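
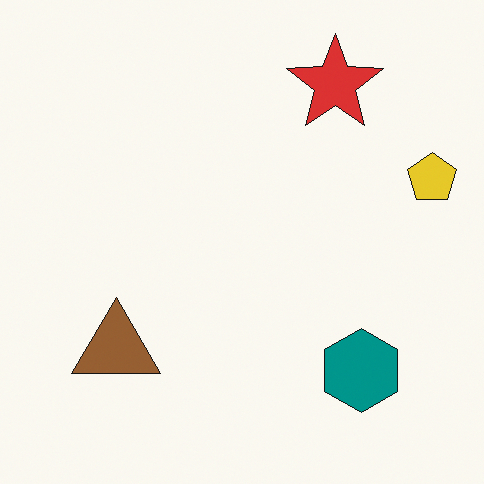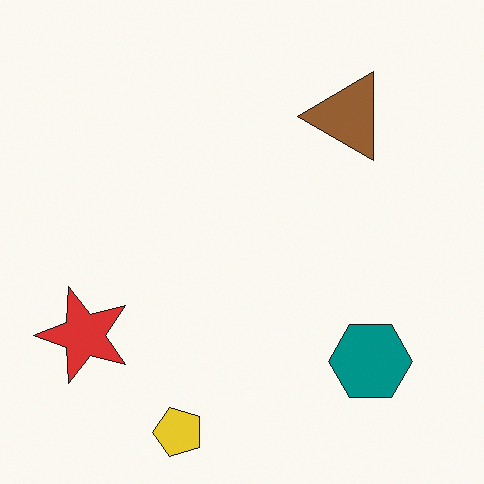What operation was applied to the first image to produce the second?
Transposed (reflected across the top-left ↔ bottom-right diagonal).

Shapes have swapped their row and column positions — what was in the top-right is now in the bottom-left — a diagonal reflection.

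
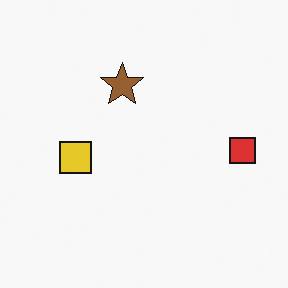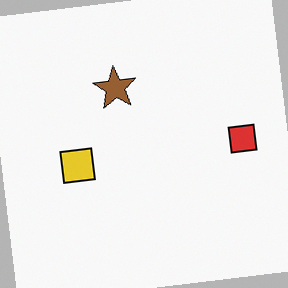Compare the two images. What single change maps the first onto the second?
The second image is the first rotated counter-clockwise by a slight angle.

Every shape is tilted by the same angle and the image corners show triangular fill wedges — a whole-image rotation by a non-right angle.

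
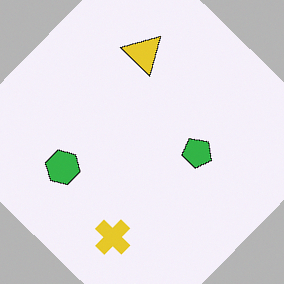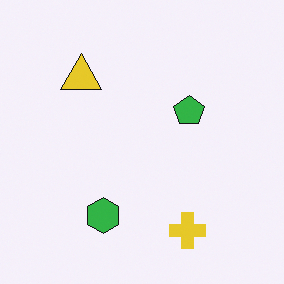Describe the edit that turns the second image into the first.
The image was rotated clockwise by a large amount — several tens of degrees.

Every shape is tilted by the same angle and the image corners show triangular fill wedges — a whole-image rotation by a non-right angle.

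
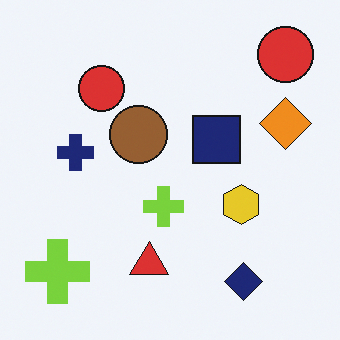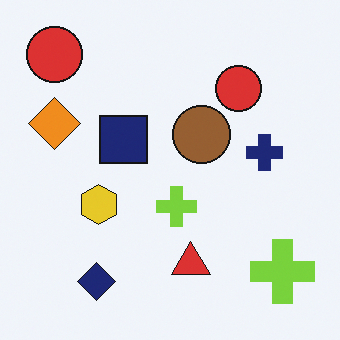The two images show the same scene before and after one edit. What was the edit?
The second image is the first flipped horizontally (left ↔ right).

The orange diamond is in the right of the first image and the left of the second — shapes on opposite sides of the vertical midline have swapped in a mirror flip.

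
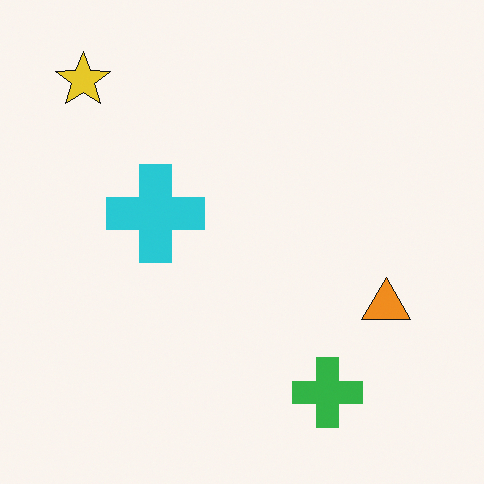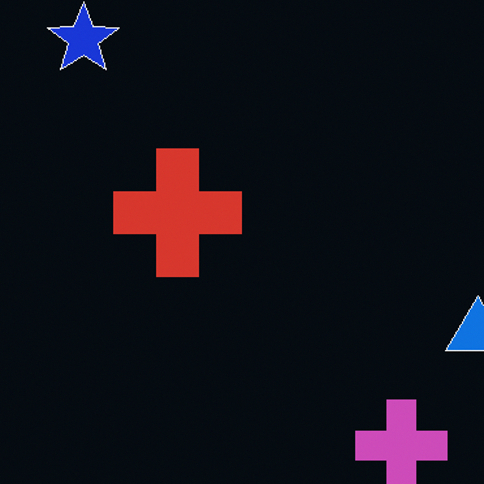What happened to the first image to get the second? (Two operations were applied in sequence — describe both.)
The second image is the first cropped slightly and scaled back up, then color-inverted (negative).

The visible shapes are larger and the field of view is narrower; shapes near the original edges may be partly or wholly outside the frame — a crop-and-rescale. The light background has become dark and every shape's color is its complement — a photographic negative.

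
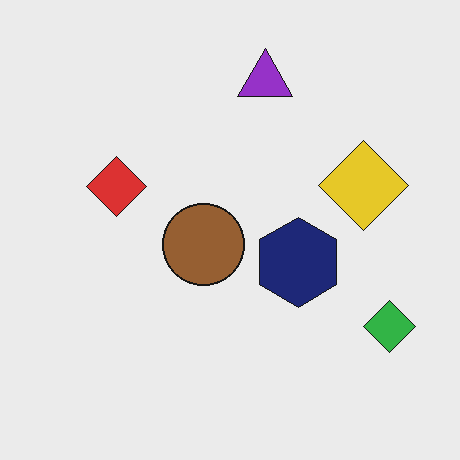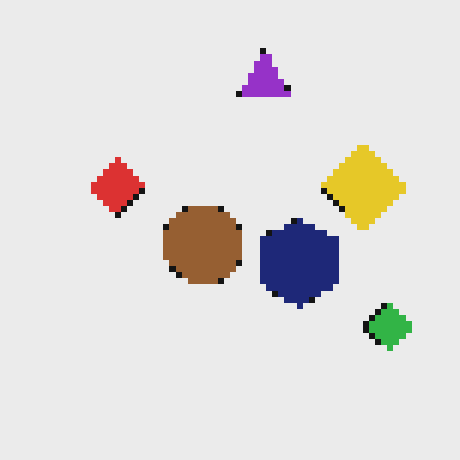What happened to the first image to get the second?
Moderately pixelated.

Shapes are reduced to large square blocks; fine edges and outlines are lost — a downscale-then-upscale (mosaic) effect.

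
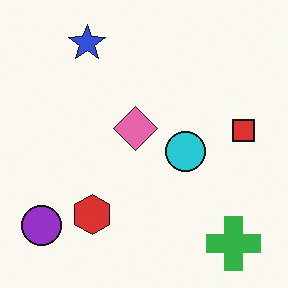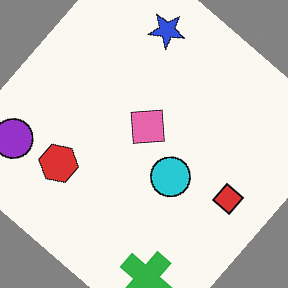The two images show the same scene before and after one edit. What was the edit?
The transformation is: rotated clockwise by a large amount — several tens of degrees.

Every shape is tilted by the same angle and the image corners show triangular fill wedges — a whole-image rotation by a non-right angle.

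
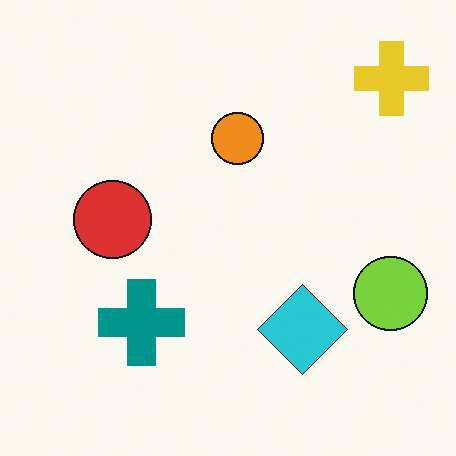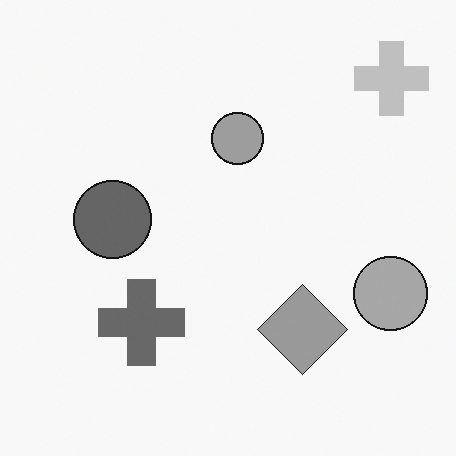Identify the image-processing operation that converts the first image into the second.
It was converted to grayscale.

All color is removed — every shape is now a shade of grey.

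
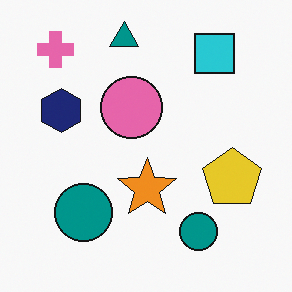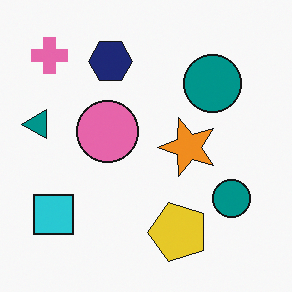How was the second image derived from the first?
This is the original image transposed (reflected across the top-left ↔ bottom-right diagonal).

Shapes have swapped their row and column positions — what was in the top-right is now in the bottom-left — a diagonal reflection.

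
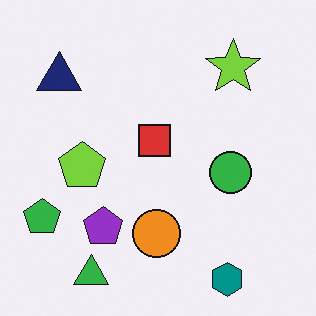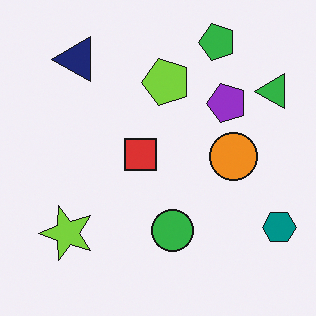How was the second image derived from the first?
This is the original image transposed (reflected across the top-left ↔ bottom-right diagonal).

Shapes have swapped their row and column positions — what was in the top-right is now in the bottom-left — a diagonal reflection.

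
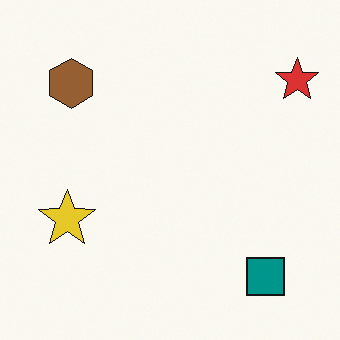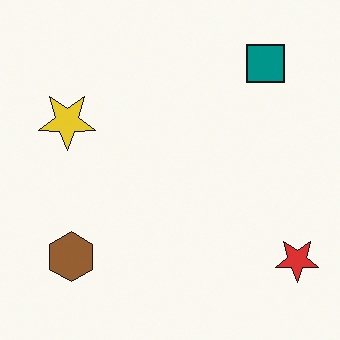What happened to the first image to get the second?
The image was flipped vertically (top ↔ bottom).

The teal square is in the bottom-right of the first image and the top-right of the second — shapes on opposite sides of the horizontal midline have swapped in a mirror flip.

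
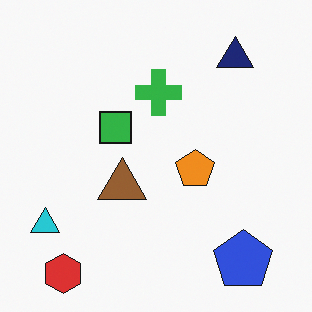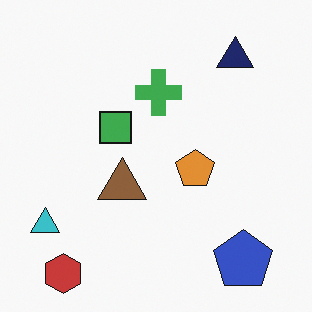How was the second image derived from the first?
This is the original image slightly desaturated.

All colors are more muted and greyish — a global saturation change.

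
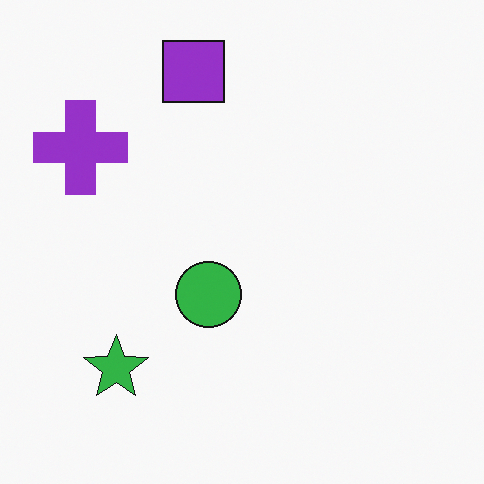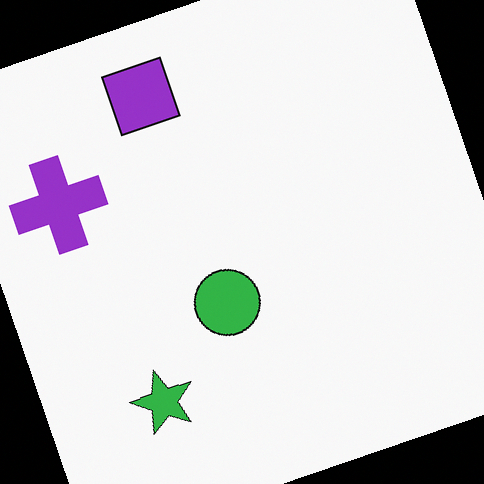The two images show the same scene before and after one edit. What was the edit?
Rotated counter-clockwise by a clearly visible amount.

Every shape is tilted by the same angle and the image corners show triangular fill wedges — a whole-image rotation by a non-right angle.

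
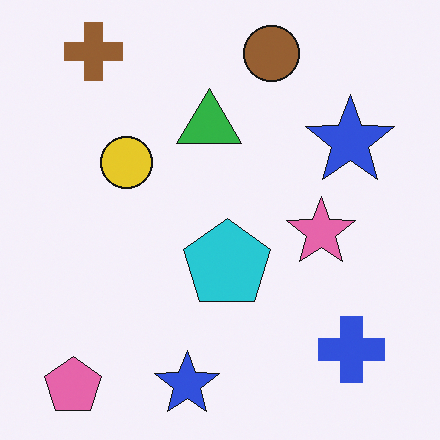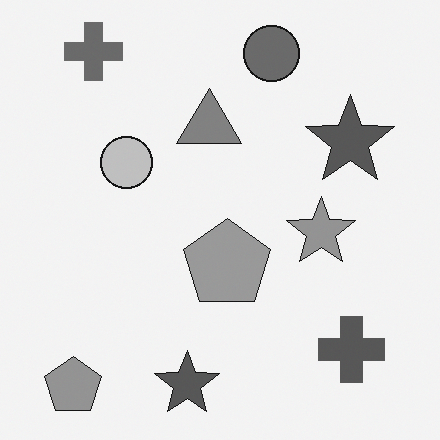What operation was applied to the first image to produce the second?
The transformation is: converted to grayscale.

All color is removed — every shape is now a shade of grey.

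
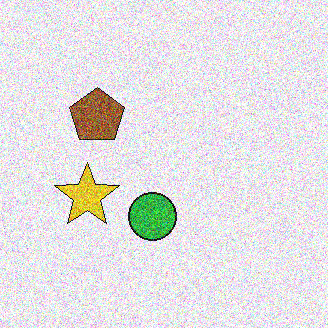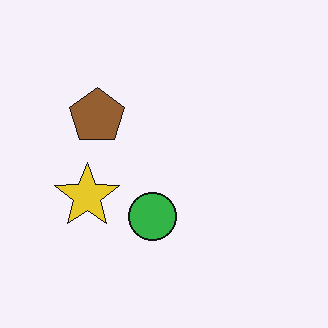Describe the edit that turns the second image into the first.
It was degraded with a thick layer of grain.

Random speckle covers the whole image, including the flat background.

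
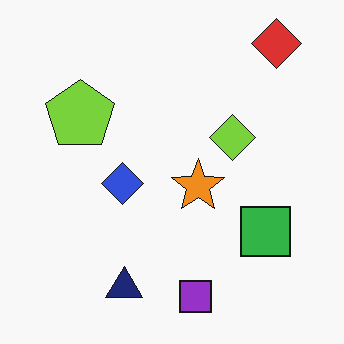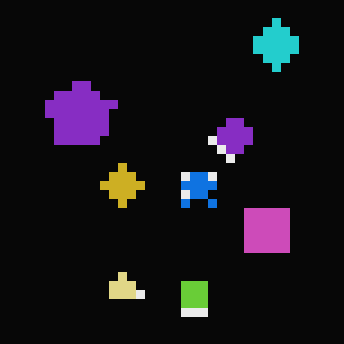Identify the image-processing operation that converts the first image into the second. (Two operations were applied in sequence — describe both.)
It was color-inverted (negative), then coarsely pixelated.

The light background has become dark and every shape's color is its complement — a photographic negative. Shapes are reduced to large square blocks; fine edges and outlines are lost — a downscale-then-upscale (mosaic) effect.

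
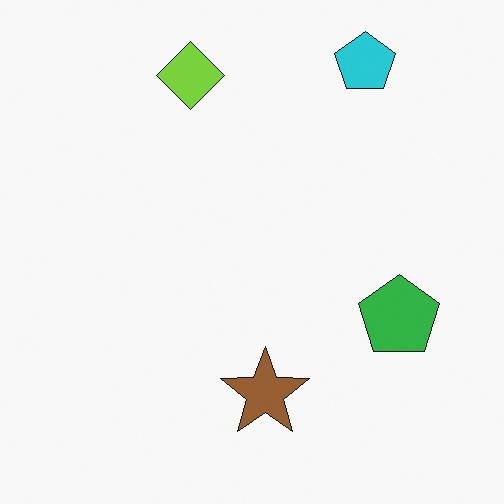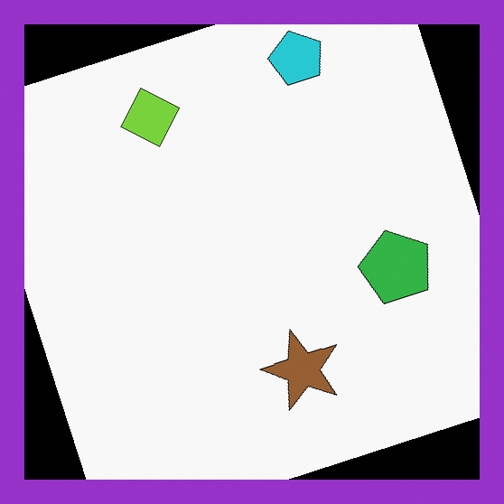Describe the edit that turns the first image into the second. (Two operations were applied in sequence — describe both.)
Rotated counter-clockwise by a clearly visible amount, then framed with a purple border.

Every shape is tilted by the same angle and the image corners show triangular fill wedges — a whole-image rotation by a non-right angle. A solid purple frame runs around the edge of the second image, with the content slightly shrunk inside it.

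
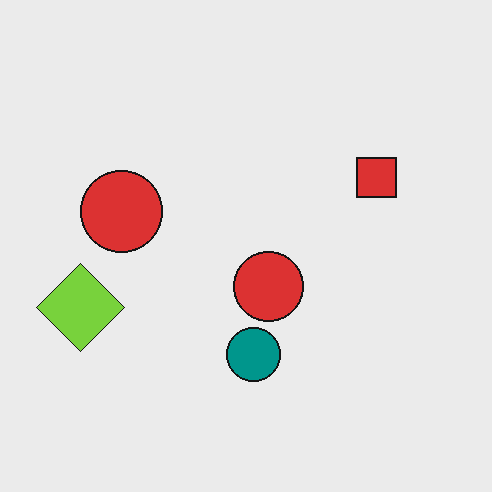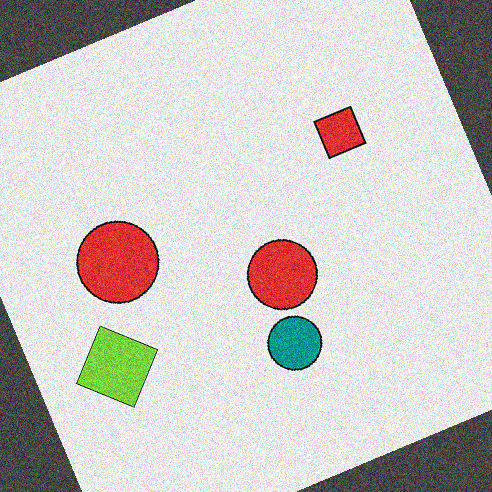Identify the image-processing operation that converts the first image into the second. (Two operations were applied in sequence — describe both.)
It was rotated counter-clockwise by a moderate amount, then degraded with moderate additive noise.

Every shape is tilted by the same angle and the image corners show triangular fill wedges — a whole-image rotation by a non-right angle. Random speckle covers the whole image, including the flat background.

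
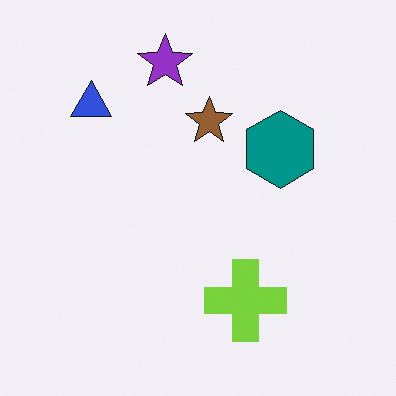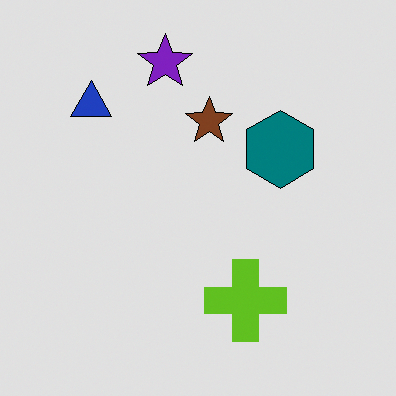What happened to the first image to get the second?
The second image is the first posterized to a reduced palette.

Each flat color has snapped to a coarser quantized level — most visibly, the near-white background has dropped to a flat grey.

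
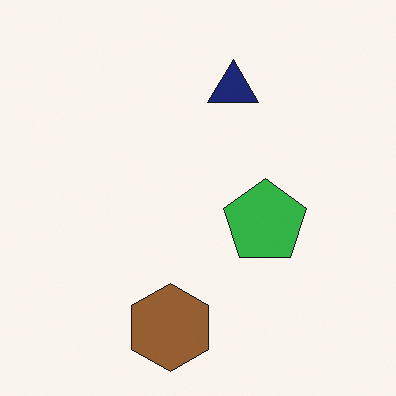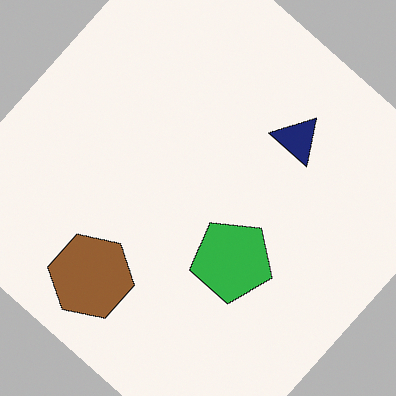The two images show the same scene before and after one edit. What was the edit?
Rotated clockwise by a large amount — several tens of degrees.

Every shape is tilted by the same angle and the image corners show triangular fill wedges — a whole-image rotation by a non-right angle.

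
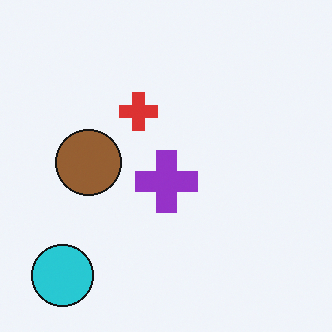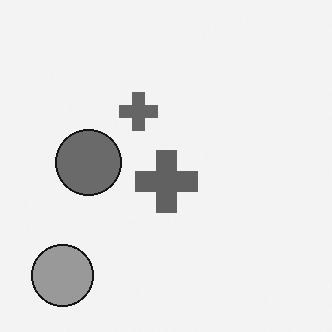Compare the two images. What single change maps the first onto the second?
The transformation is: converted to grayscale.

All color is removed — every shape is now a shade of grey.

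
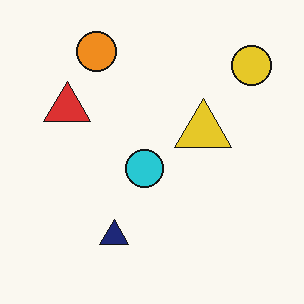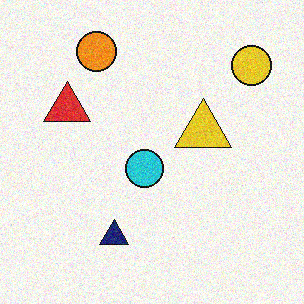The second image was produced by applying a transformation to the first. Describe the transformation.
The image was degraded with moderate additive noise.

Random speckle covers the whole image, including the flat background.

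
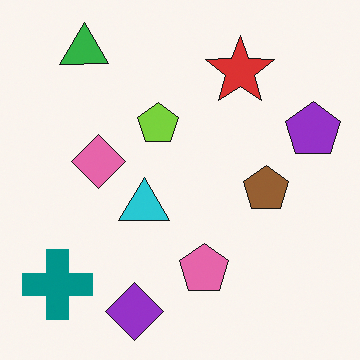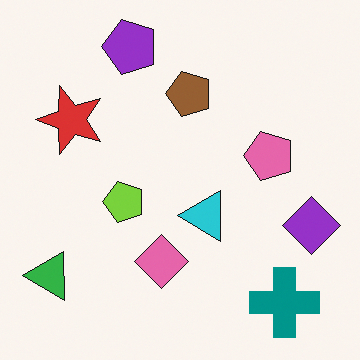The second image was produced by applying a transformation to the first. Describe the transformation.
The transformation is: rotated 90° counter-clockwise.

The green triangle sits in the top-left of the first image and the bottom-left of the second — consistent with a whole-image 90° counter-clockwise rotation.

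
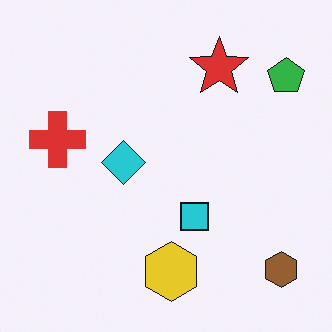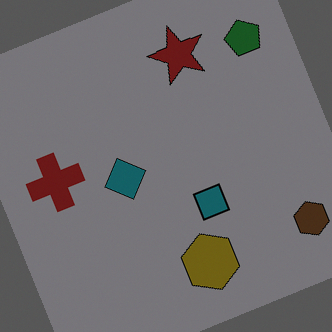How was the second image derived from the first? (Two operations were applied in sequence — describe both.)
The image was rotated counter-clockwise by a moderate amount, then darkened a lot.

Every shape is tilted by the same angle and the image corners show triangular fill wedges — a whole-image rotation by a non-right angle. Every pixel — background and shapes alike — is uniformly darkened.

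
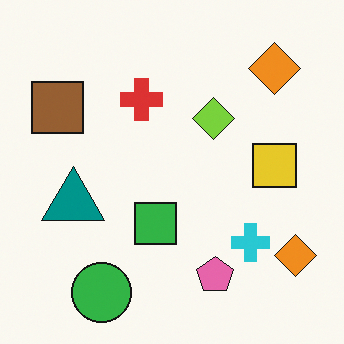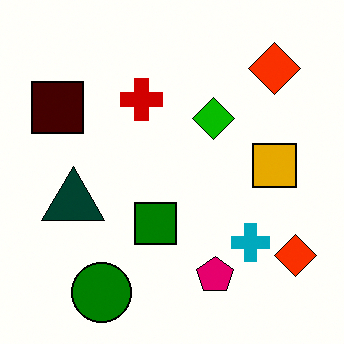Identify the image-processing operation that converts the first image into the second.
The image was boosted in contrast.

Tones are pushed away from mid-grey across the whole image — a global contrast change.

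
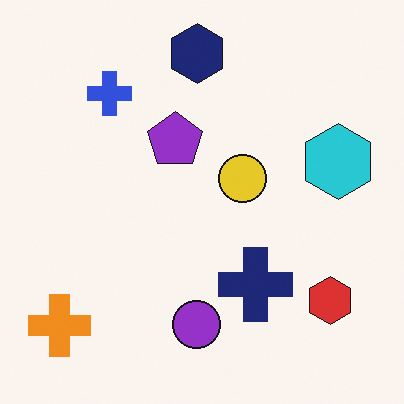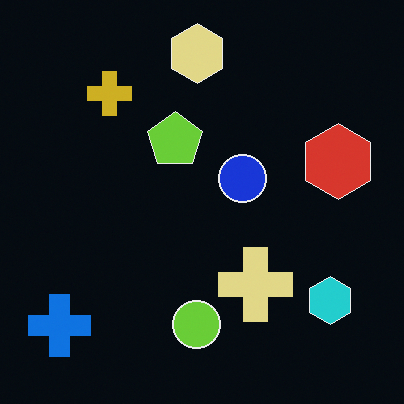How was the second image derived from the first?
The image was color-inverted (negative).

The light background has become dark and every shape's color is its complement — a photographic negative.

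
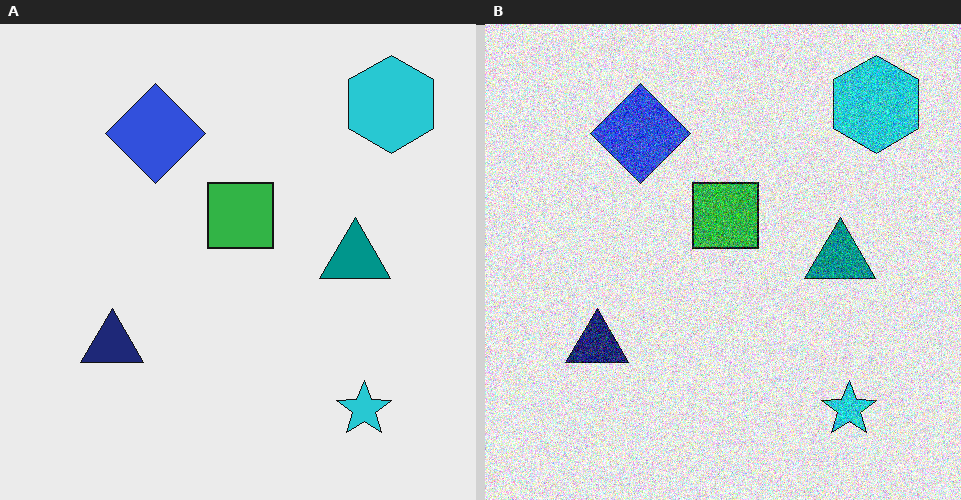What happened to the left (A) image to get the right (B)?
Degraded with heavy additive noise.

Random speckle covers the whole image, including the flat background.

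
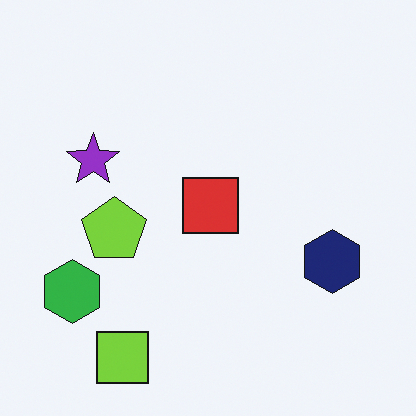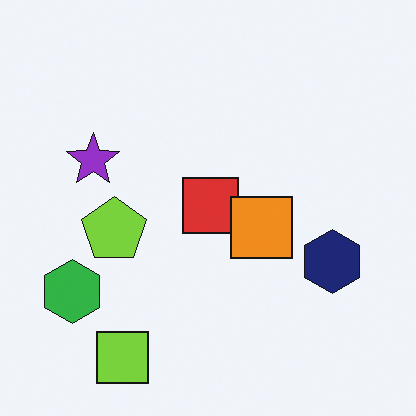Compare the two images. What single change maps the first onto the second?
It was overlaid with an additional orange square.

An orange square appears in the second image that is absent from the first.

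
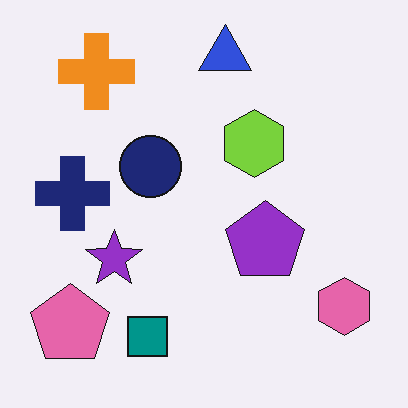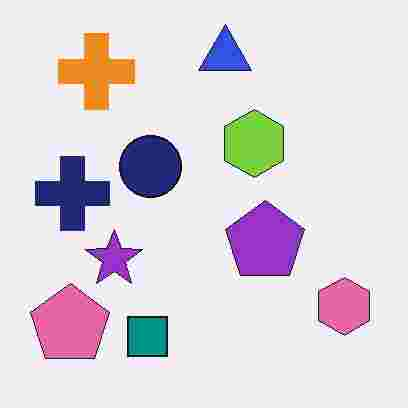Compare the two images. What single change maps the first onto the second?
The transformation is: degraded with heavy JPEG compression.

Blocky 8×8 compression artifacts appear around shape edges and the flat background shows ringing — characteristic JPEG degradation.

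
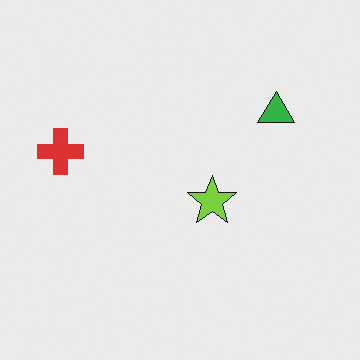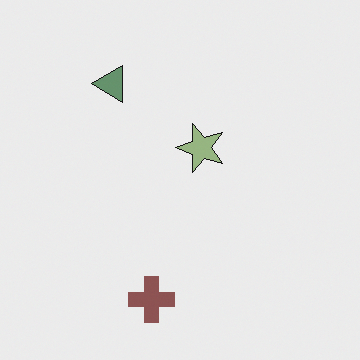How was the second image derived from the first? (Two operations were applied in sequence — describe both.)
This is the original image rotated 90° counter-clockwise, then heavily desaturated.

The red cross sits in the left of the first image and the bottom of the second — consistent with a whole-image 90° counter-clockwise rotation. All colors are more muted and greyish — a global saturation change.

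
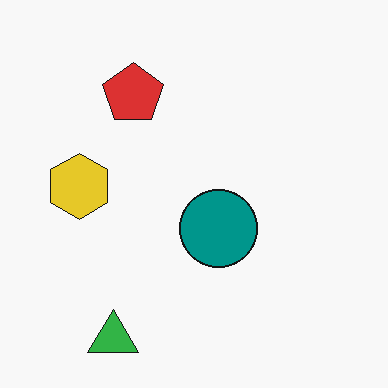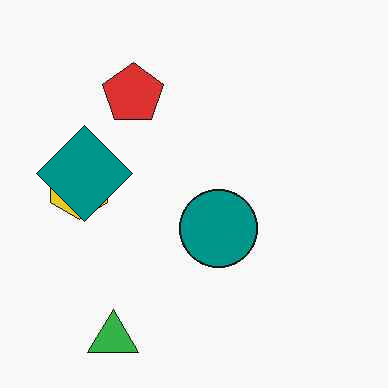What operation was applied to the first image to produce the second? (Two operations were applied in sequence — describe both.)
The second image is the first JPEG-compressed with visible artifacts, then overlaid with an additional teal diamond.

Blocky 8×8 compression artifacts appear around shape edges and the flat background shows ringing — characteristic JPEG degradation. A teal diamond appears in the second image that is absent from the first.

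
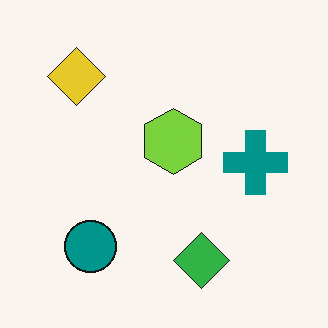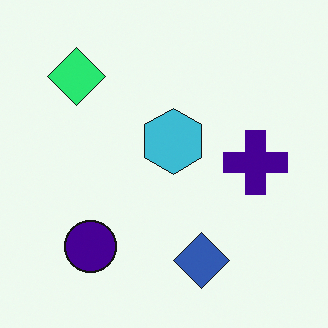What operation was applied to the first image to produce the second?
The transformation is: hue-shifted by a moderate amount.

Every shape's color has rotated by the same amount around the hue wheel — a uniform hue shift.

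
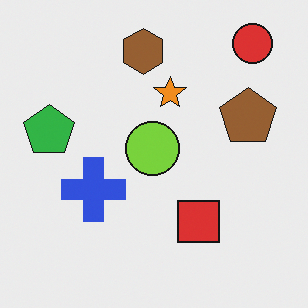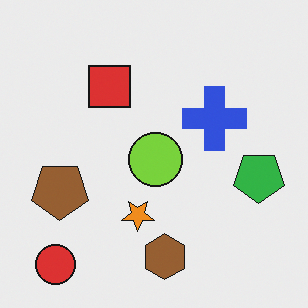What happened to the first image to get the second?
The image was rotated 180°.

The red circle sits in the top-right of the first image and the bottom-left of the second — consistent with a whole-image 180° rotation.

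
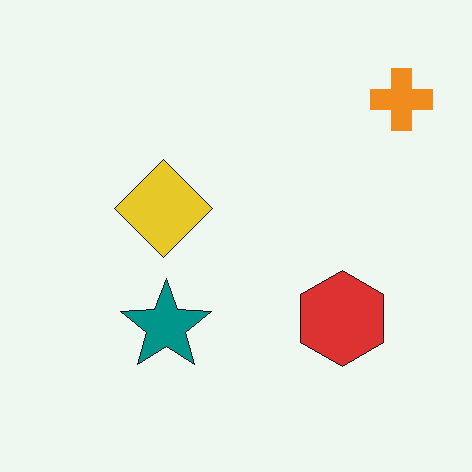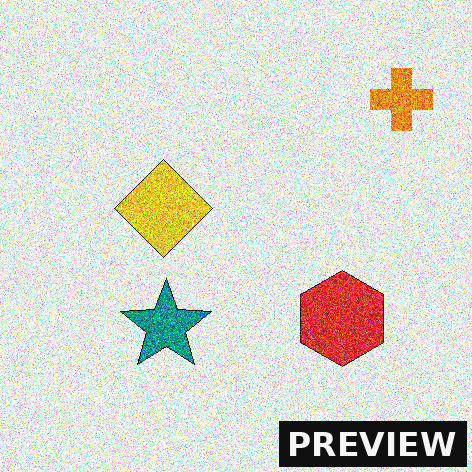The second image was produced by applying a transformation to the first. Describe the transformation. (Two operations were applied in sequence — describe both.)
The transformation is: degraded with strong gaussian noise, then watermarked with the text "PREVIEW" in the lower-right corner.

Random speckle covers the whole image, including the flat background. A dark label reading "PREVIEW" appears in the lower-right corner.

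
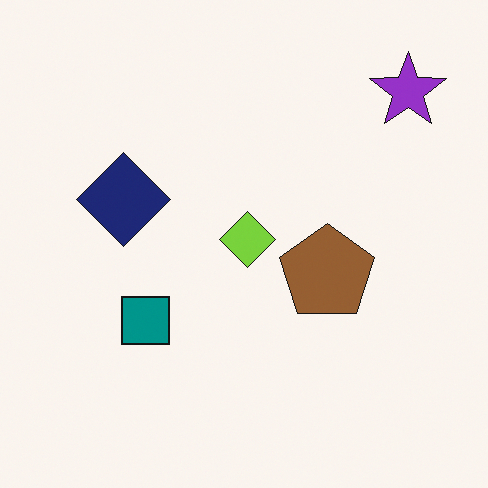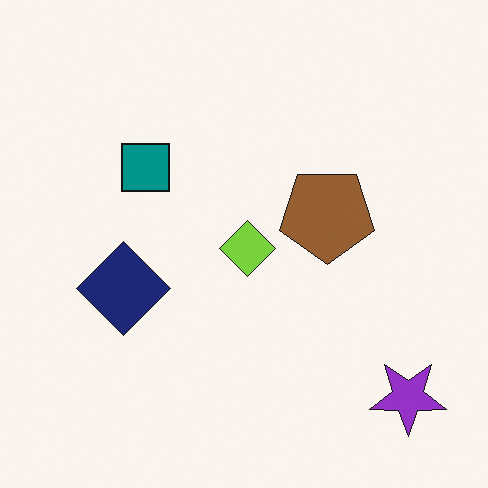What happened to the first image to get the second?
Flipped vertically (top ↔ bottom).

The purple star is in the top-right of the first image and the bottom-right of the second — shapes on opposite sides of the horizontal midline have swapped in a mirror flip.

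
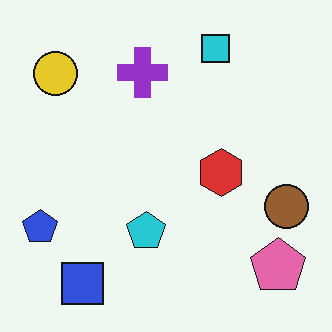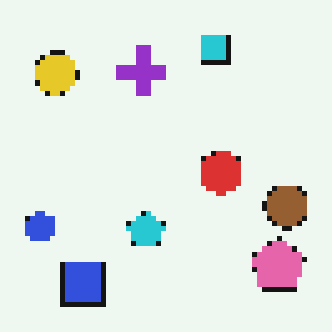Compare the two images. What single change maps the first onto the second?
This is the original image lightly pixelated (a mild mosaic effect).

Shapes are reduced to large square blocks; fine edges and outlines are lost — a downscale-then-upscale (mosaic) effect.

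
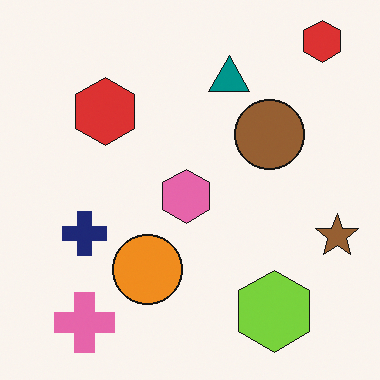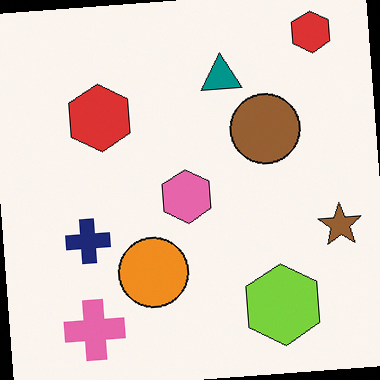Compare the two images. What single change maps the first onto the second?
It was rotated counter-clockwise by a slight angle.

Every shape is tilted by the same angle and the image corners show triangular fill wedges — a whole-image rotation by a non-right angle.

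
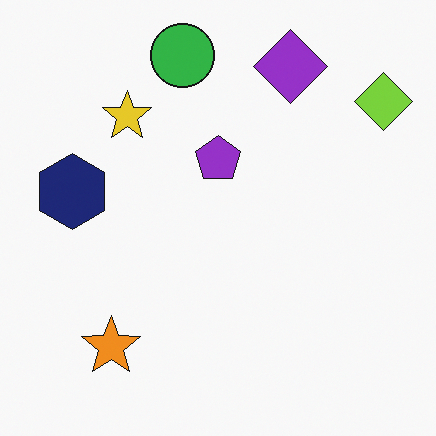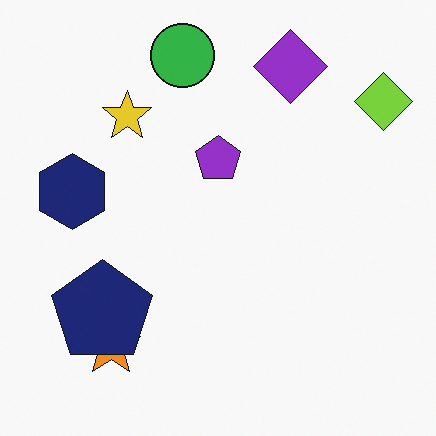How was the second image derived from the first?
The transformation is: overlaid with an additional navy pentagon.

A navy pentagon appears in the second image that is absent from the first.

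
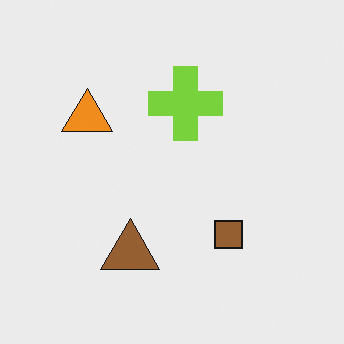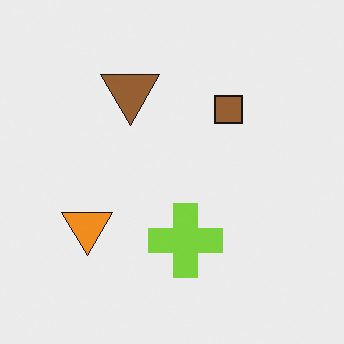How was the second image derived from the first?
Flipped vertically (top ↔ bottom).

The brown triangle is in the bottom of the first image and the top of the second — shapes on opposite sides of the horizontal midline have swapped in a mirror flip.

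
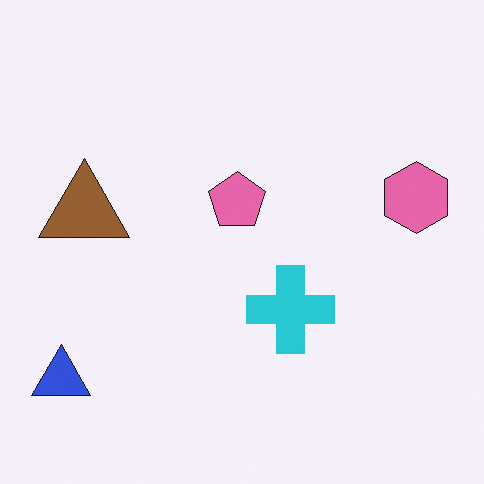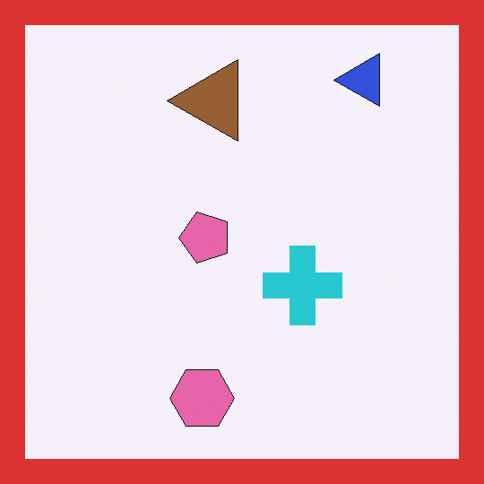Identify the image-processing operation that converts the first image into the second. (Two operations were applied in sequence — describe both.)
Transposed (reflected across the top-left ↔ bottom-right diagonal), then framed with a red border.

Shapes have swapped their row and column positions — what was in the top-right is now in the bottom-left — a diagonal reflection. A solid red frame runs around the edge of the second image, with the content slightly shrunk inside it.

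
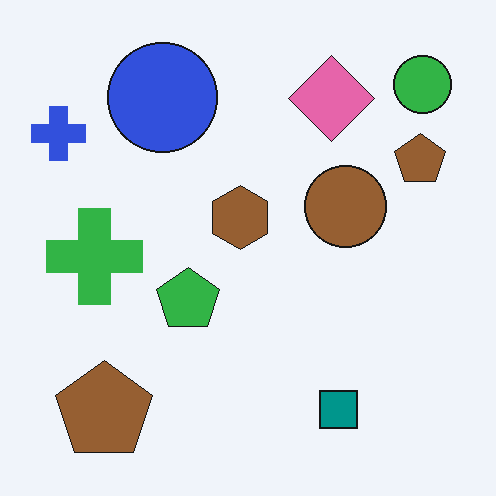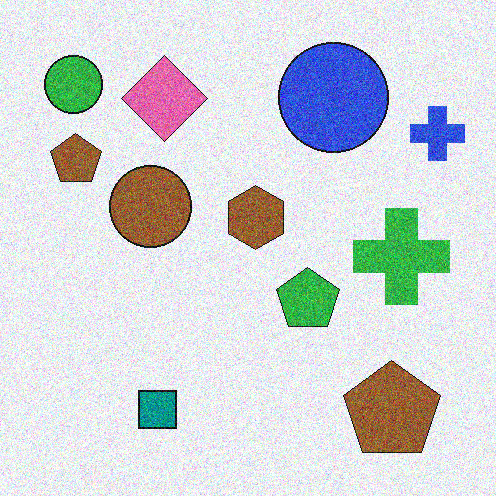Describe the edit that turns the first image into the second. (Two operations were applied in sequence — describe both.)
The image was degraded with a thick layer of grain, then flipped horizontally (left ↔ right).

Random speckle covers the whole image, including the flat background. The blue cross is in the top-left of the first image and the top-right of the second — shapes on opposite sides of the vertical midline have swapped in a mirror flip.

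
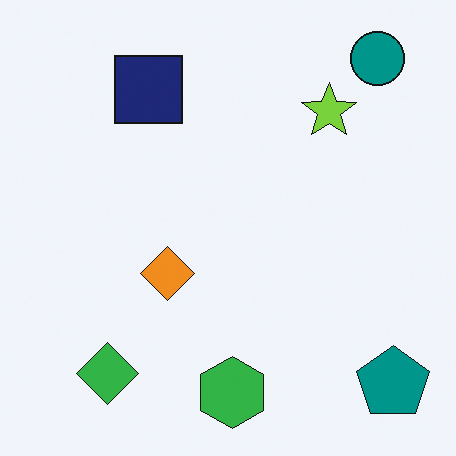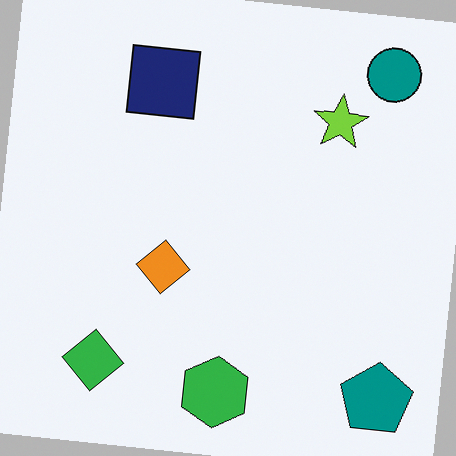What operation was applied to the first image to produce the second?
This is the original image rotated clockwise by a few degrees.

Every shape is tilted by the same angle and the image corners show triangular fill wedges — a whole-image rotation by a non-right angle.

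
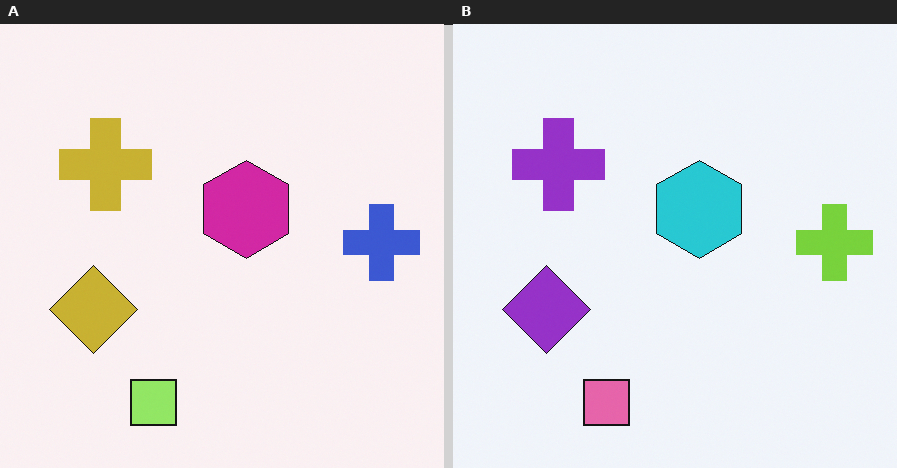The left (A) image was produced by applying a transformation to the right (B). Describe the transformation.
The left (A) image is the right (B) hue-shifted through roughly a third of the color wheel.

Every shape's color has rotated by the same amount around the hue wheel — a uniform hue shift.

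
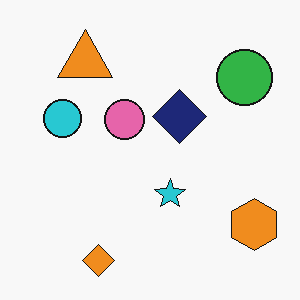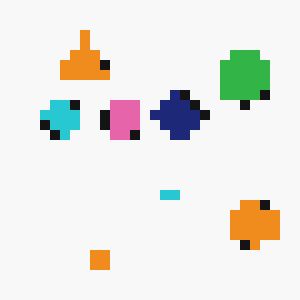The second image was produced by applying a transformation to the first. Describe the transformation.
The transformation is: heavily pixelated into large blocks.

Shapes are reduced to large square blocks; fine edges and outlines are lost — a downscale-then-upscale (mosaic) effect.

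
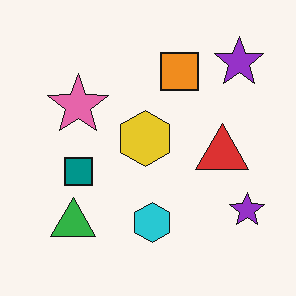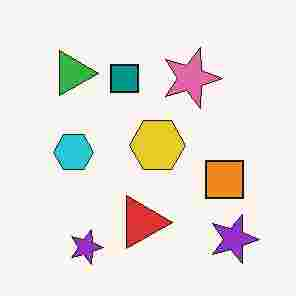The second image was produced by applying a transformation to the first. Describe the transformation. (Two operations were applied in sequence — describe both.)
The transformation is: rotated 90° clockwise, then degraded with heavy JPEG compression.

The green triangle sits in the bottom-left of the first image and the top-left of the second — consistent with a whole-image 90° clockwise rotation. Blocky 8×8 compression artifacts appear around shape edges and the flat background shows ringing — characteristic JPEG degradation.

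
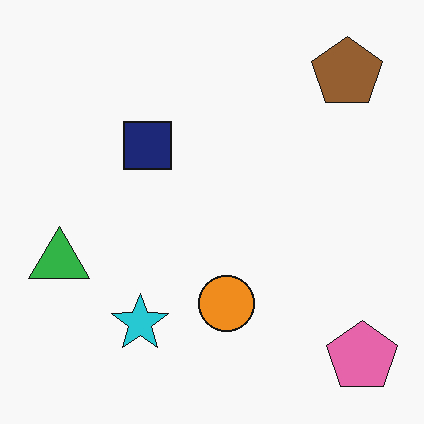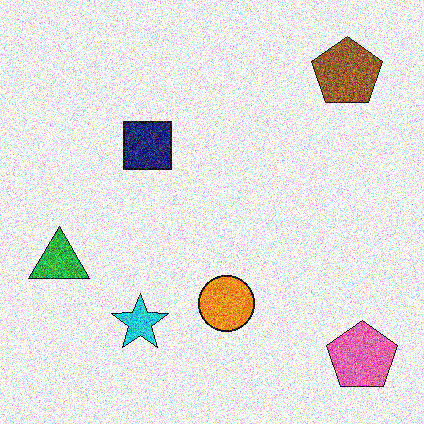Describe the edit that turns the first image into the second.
Degraded with a thick layer of grain.

Random speckle covers the whole image, including the flat background.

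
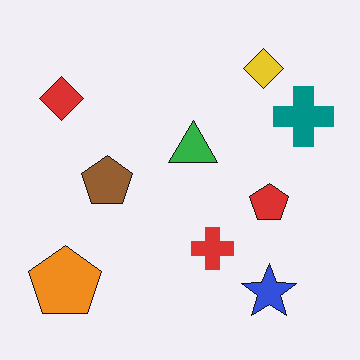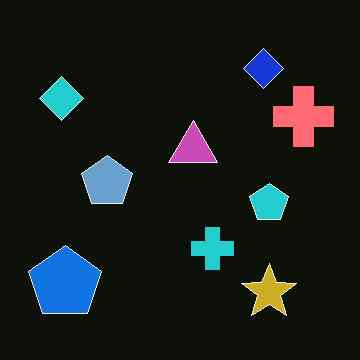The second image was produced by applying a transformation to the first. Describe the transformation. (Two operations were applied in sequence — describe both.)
It was color-inverted (negative), then JPEG-compressed with visible artifacts.

The light background has become dark and every shape's color is its complement — a photographic negative. Blocky 8×8 compression artifacts appear around shape edges and the flat background shows ringing — characteristic JPEG degradation.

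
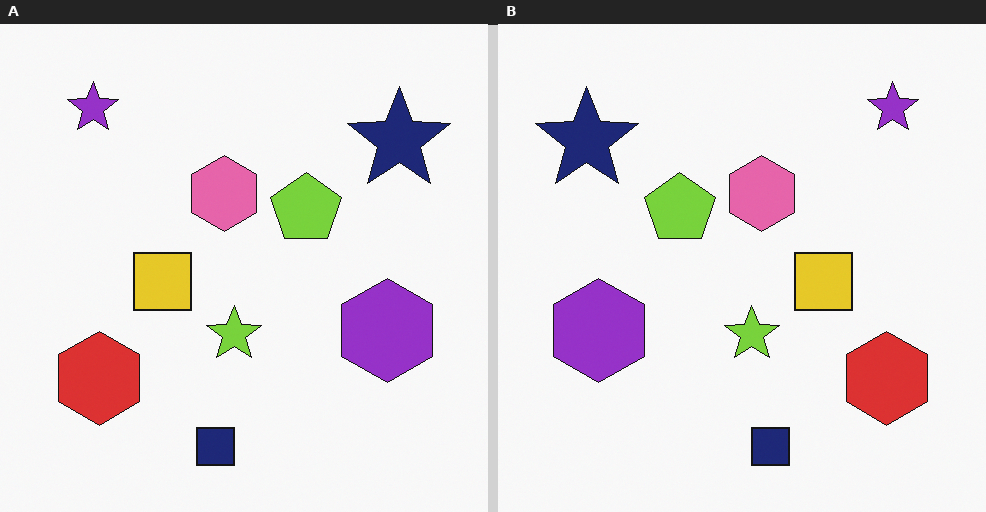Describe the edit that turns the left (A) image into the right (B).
It was flipped horizontally (left ↔ right).

The navy star is in the top-right of the left (A) image and the top-left of the right (B) — shapes on opposite sides of the vertical midline have swapped in a mirror flip.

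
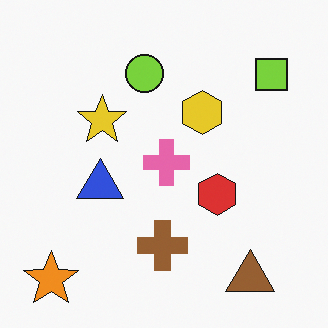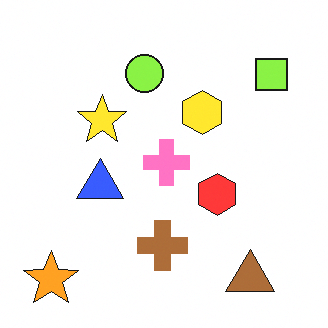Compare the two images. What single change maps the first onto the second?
This is the original image brightened a little.

Every pixel — background and shapes alike — is uniformly brightened.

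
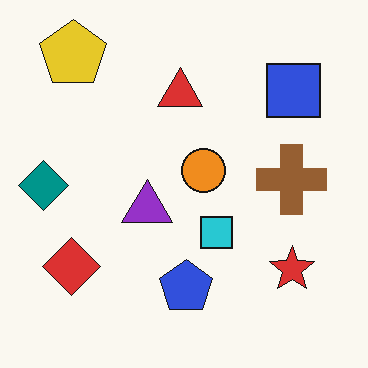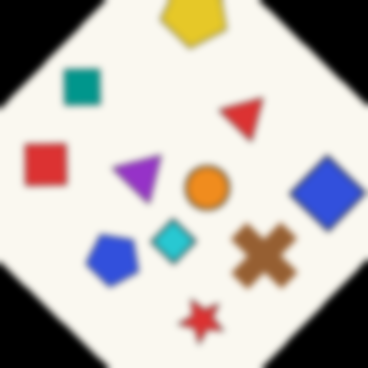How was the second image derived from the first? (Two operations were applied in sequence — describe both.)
It was rotated clockwise by a large amount — several tens of degrees, then moderately blurred.

Every shape is tilted by the same angle and the image corners show triangular fill wedges — a whole-image rotation by a non-right angle. Shape edges and outlines are uniformly softened across the whole image.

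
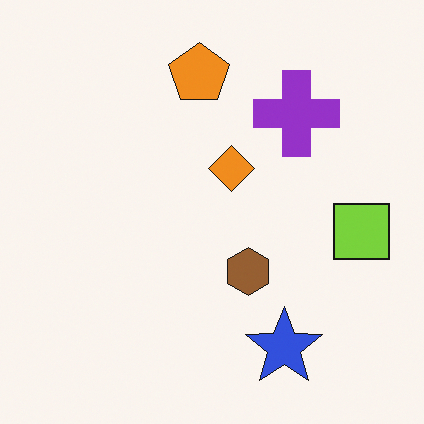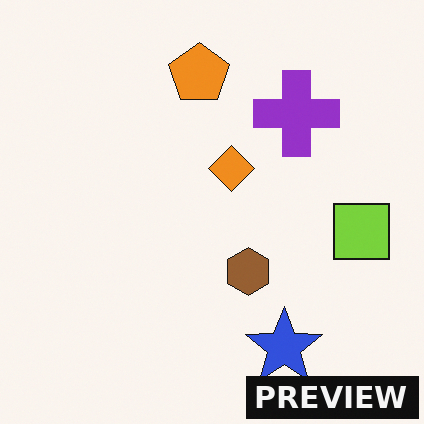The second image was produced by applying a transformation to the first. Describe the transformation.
It was watermarked with the text "PREVIEW" in the lower-right corner.

A dark label reading "PREVIEW" appears in the lower-right corner.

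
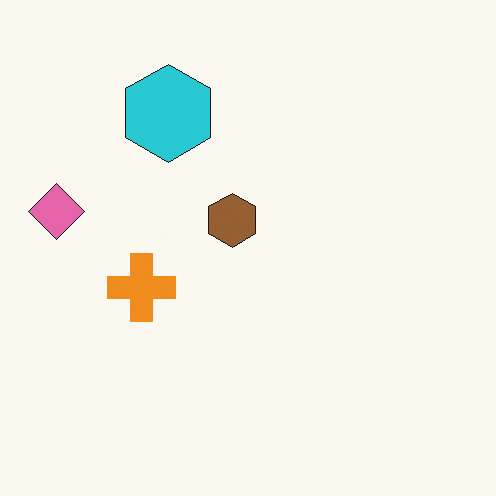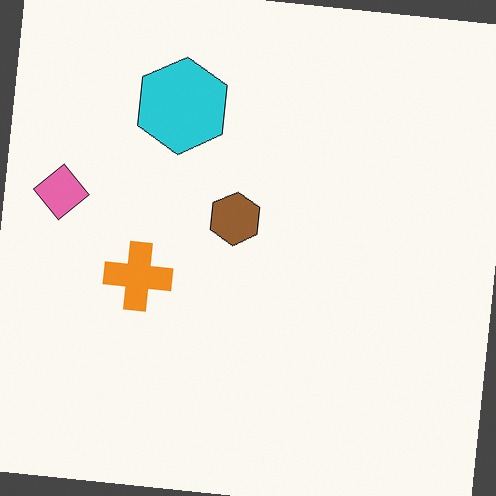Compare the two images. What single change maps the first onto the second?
Rotated clockwise by a slight angle.

Every shape is tilted by the same angle and the image corners show triangular fill wedges — a whole-image rotation by a non-right angle.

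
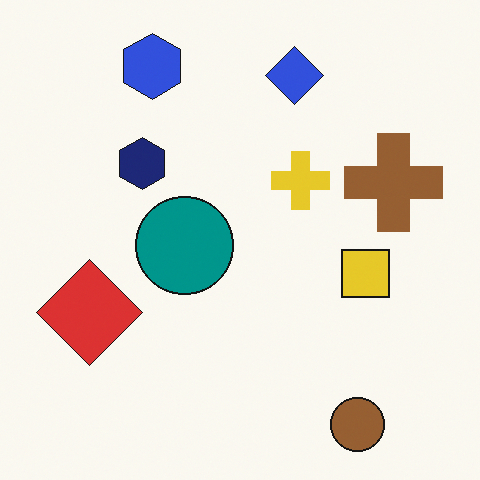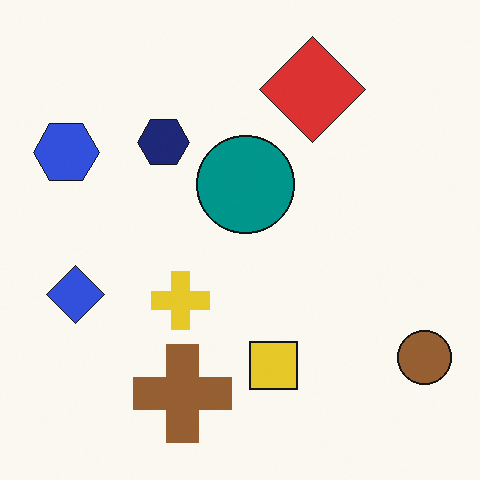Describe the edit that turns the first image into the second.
This is the original image transposed (reflected across the top-left ↔ bottom-right diagonal).

Shapes have swapped their row and column positions — what was in the top-right is now in the bottom-left — a diagonal reflection.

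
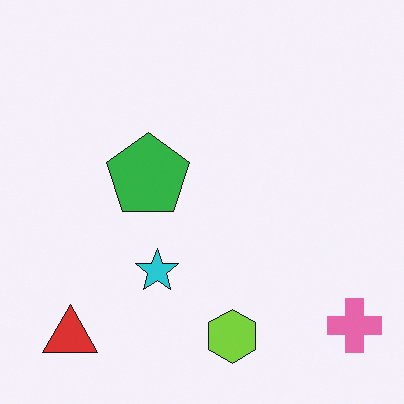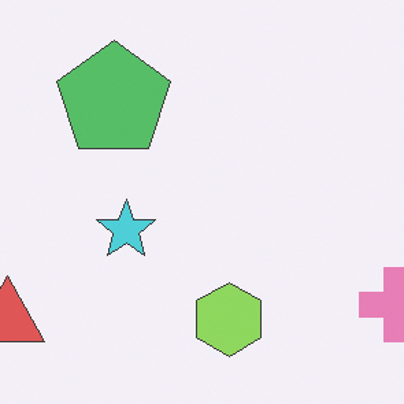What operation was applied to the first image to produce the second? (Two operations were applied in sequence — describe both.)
The second image is the first given slightly reduced contrast, then cropped to a modestly smaller region and rescaled.

Tones are pushed toward mid-grey across the whole image — a global contrast change. The visible shapes are larger and the field of view is narrower; shapes near the original edges may be partly or wholly outside the frame — a crop-and-rescale.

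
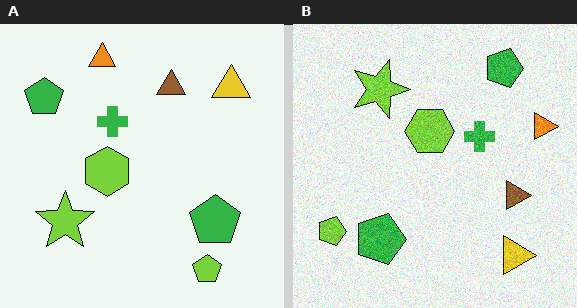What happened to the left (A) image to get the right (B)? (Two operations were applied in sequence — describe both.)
The right (B) image is the left (A) degraded with moderate additive noise, then rotated 90° clockwise.

Random speckle covers the whole image, including the flat background. The lime pentagon sits in the bottom-right of the left (A) image and the bottom-left of the right (B) — consistent with a whole-image 90° clockwise rotation.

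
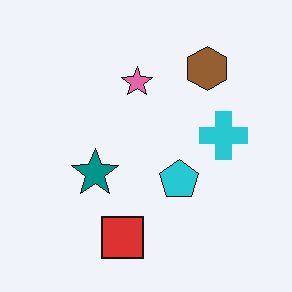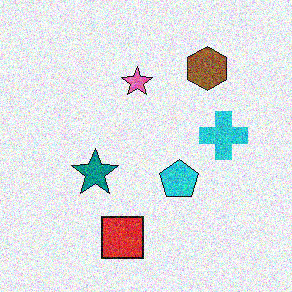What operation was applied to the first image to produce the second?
The second image is the first degraded with heavy additive noise.

Random speckle covers the whole image, including the flat background.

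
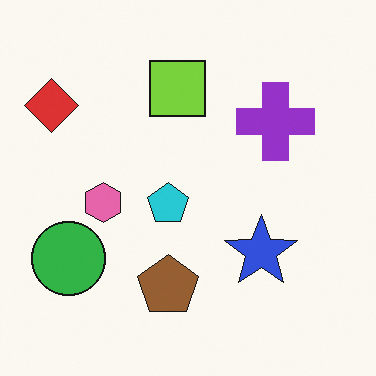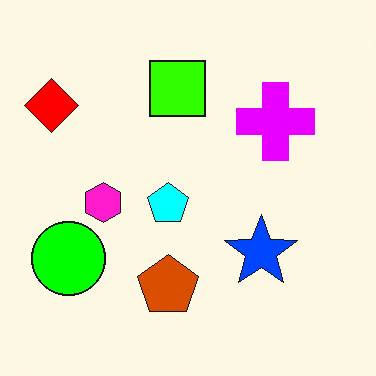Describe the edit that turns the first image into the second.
Heavily oversaturated.

All colors are more vivid — a global saturation change.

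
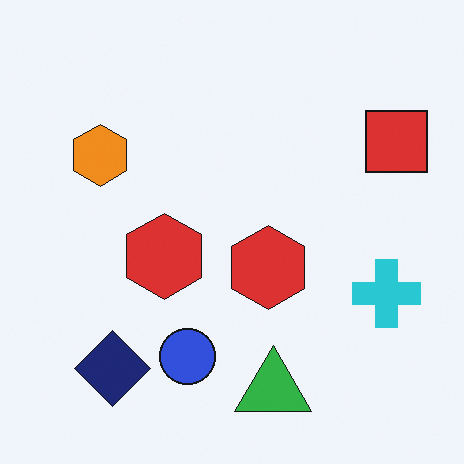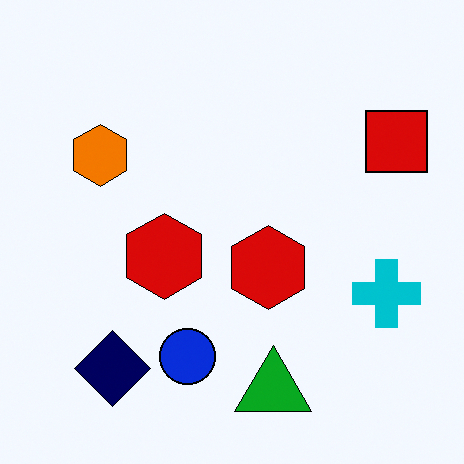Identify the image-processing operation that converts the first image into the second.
The transformation is: given slightly increased contrast.

Tones are pushed away from mid-grey across the whole image — a global contrast change.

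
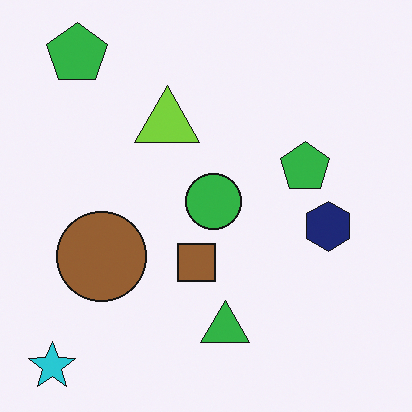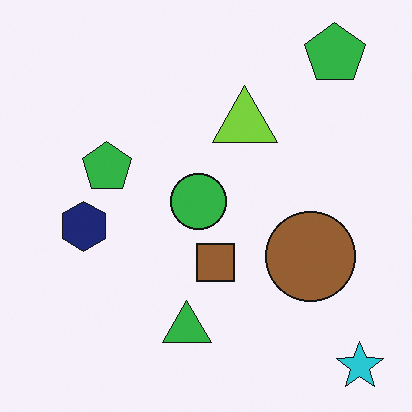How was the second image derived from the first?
This is the original image flipped horizontally (left ↔ right).

The cyan star is in the bottom-left of the first image and the bottom-right of the second — shapes on opposite sides of the vertical midline have swapped in a mirror flip.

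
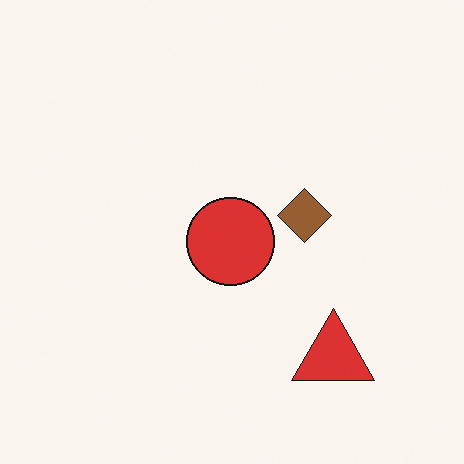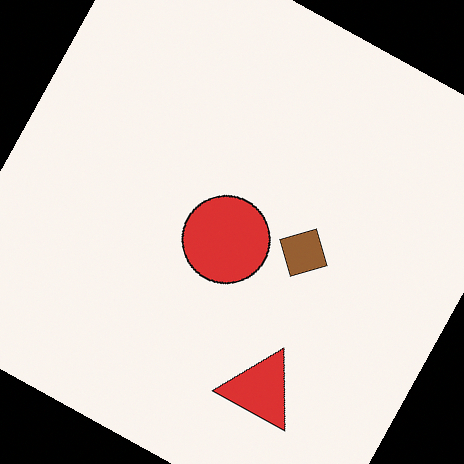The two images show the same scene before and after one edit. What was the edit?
The second image is the first rotated clockwise by a moderate amount.

Every shape is tilted by the same angle and the image corners show triangular fill wedges — a whole-image rotation by a non-right angle.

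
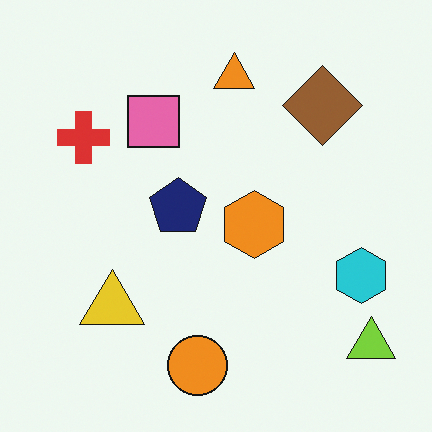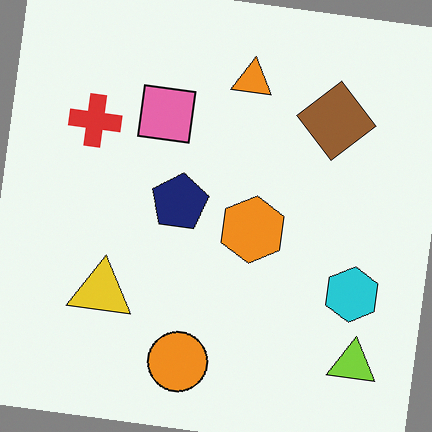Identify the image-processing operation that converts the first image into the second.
This is the original image rotated clockwise by a small amount.

Every shape is tilted by the same angle and the image corners show triangular fill wedges — a whole-image rotation by a non-right angle.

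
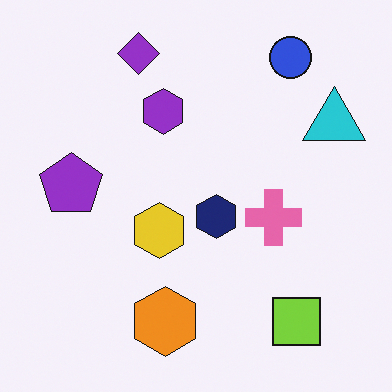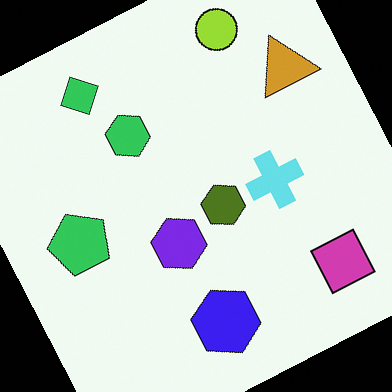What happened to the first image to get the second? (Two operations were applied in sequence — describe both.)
This is the original image hue-shifted by a large amount, then rotated counter-clockwise by a clearly visible amount.

Every shape's color has rotated by the same amount around the hue wheel — a uniform hue shift. Every shape is tilted by the same angle and the image corners show triangular fill wedges — a whole-image rotation by a non-right angle.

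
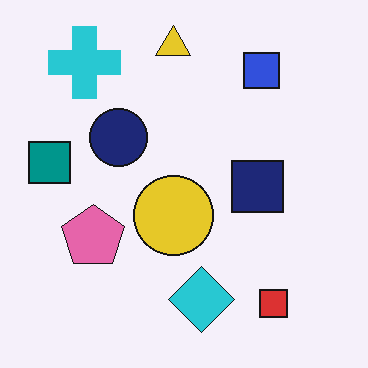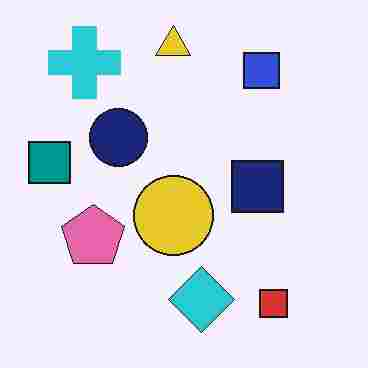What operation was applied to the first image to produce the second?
Heavily JPEG-compressed with obvious blocking artifacts.

Blocky 8×8 compression artifacts appear around shape edges and the flat background shows ringing — characteristic JPEG degradation.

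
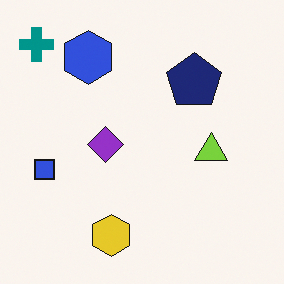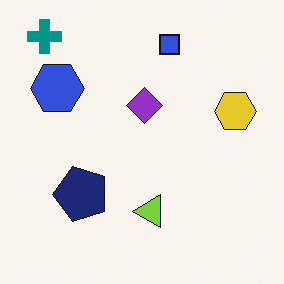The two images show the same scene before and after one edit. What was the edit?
It was transposed (reflected across the top-left ↔ bottom-right diagonal).

Shapes have swapped their row and column positions — what was in the top-right is now in the bottom-left — a diagonal reflection.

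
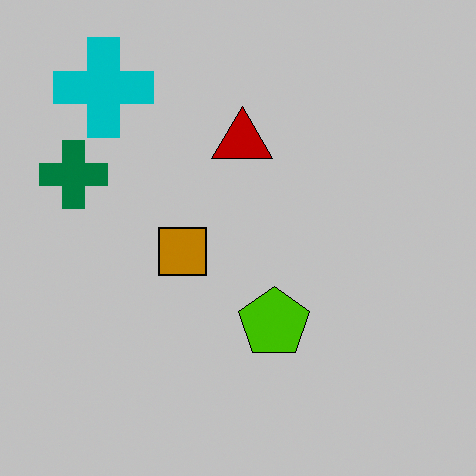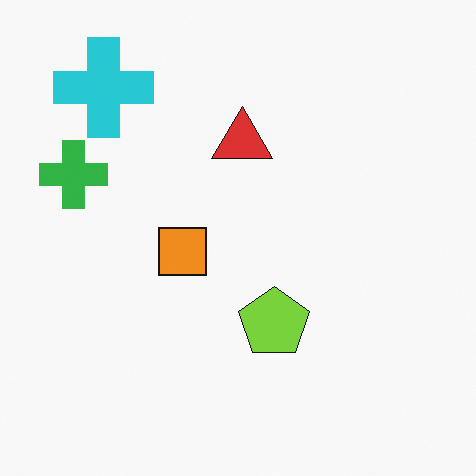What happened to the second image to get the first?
The transformation is: heavily posterized to just a handful of flat colors.

Each flat color has snapped to a coarser quantized level — most visibly, the near-white background has dropped to a flat grey.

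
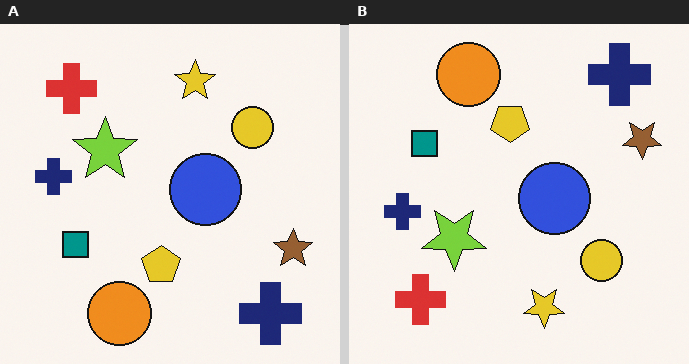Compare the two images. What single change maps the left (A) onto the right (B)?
Flipped vertically (top ↔ bottom).

The orange circle is in the bottom of the left (A) image and the top of the right (B) — shapes on opposite sides of the horizontal midline have swapped in a mirror flip.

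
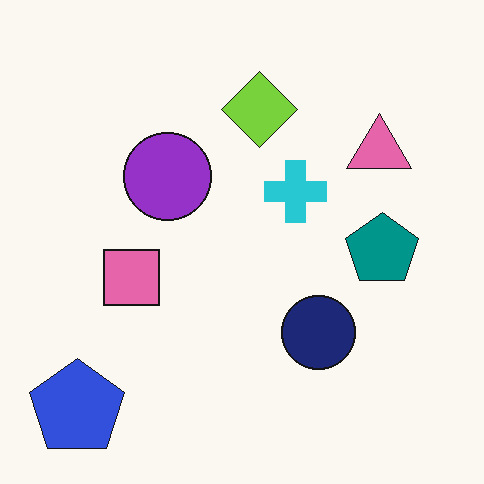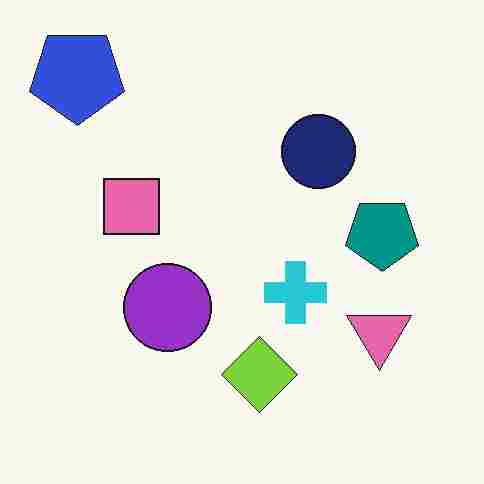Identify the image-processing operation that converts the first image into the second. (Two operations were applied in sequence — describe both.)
The second image is the first flipped vertically (top ↔ bottom), then degraded with heavy JPEG compression.

The blue pentagon is in the bottom-left of the first image and the top-left of the second — shapes on opposite sides of the horizontal midline have swapped in a mirror flip. Blocky 8×8 compression artifacts appear around shape edges and the flat background shows ringing — characteristic JPEG degradation.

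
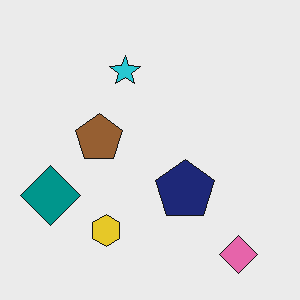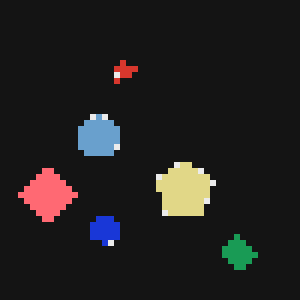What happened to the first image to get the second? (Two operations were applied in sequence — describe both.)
The second image is the first color-inverted (negative), then moderately pixelated.

The light background has become dark and every shape's color is its complement — a photographic negative. Shapes are reduced to large square blocks; fine edges and outlines are lost — a downscale-then-upscale (mosaic) effect.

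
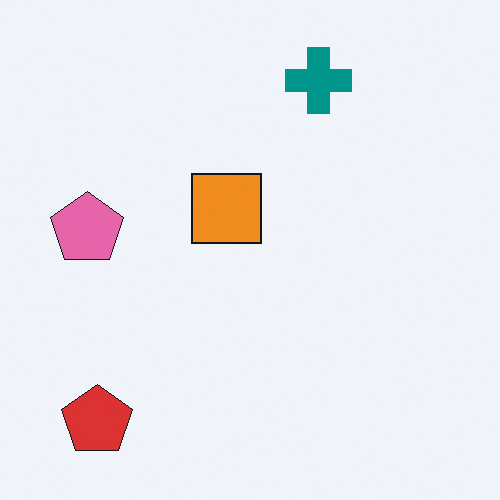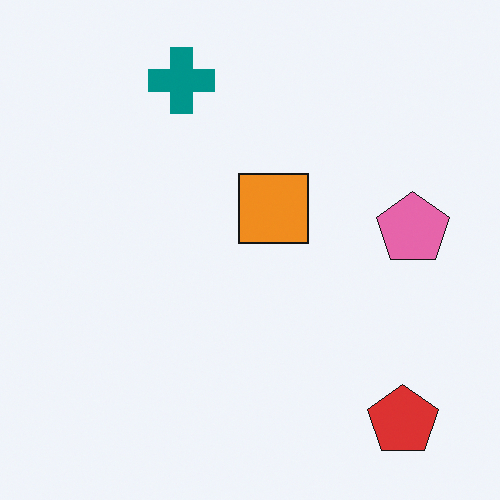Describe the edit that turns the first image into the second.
It was flipped horizontally (left ↔ right).

The pink pentagon is in the left of the first image and the right of the second — shapes on opposite sides of the vertical midline have swapped in a mirror flip.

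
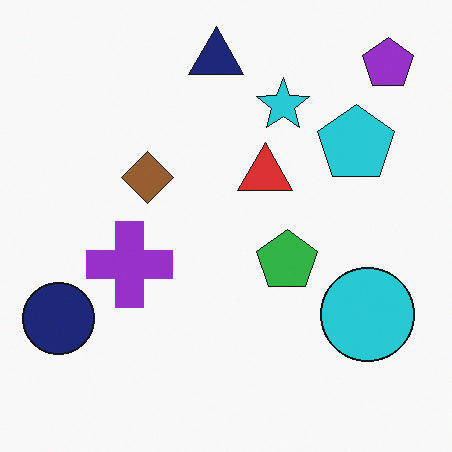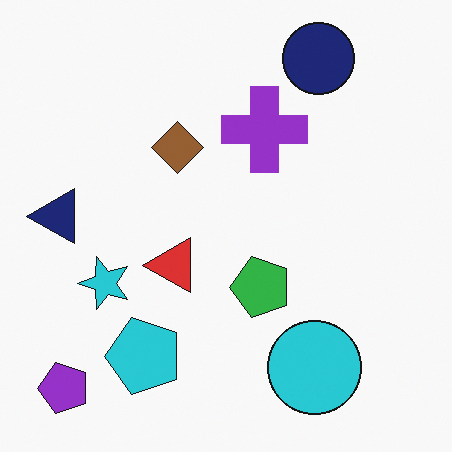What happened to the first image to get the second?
The image was transposed (reflected across the top-left ↔ bottom-right diagonal).

Shapes have swapped their row and column positions — what was in the top-right is now in the bottom-left — a diagonal reflection.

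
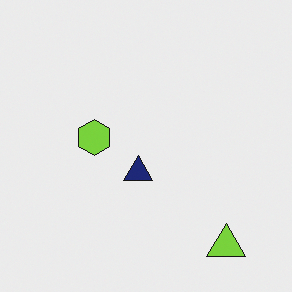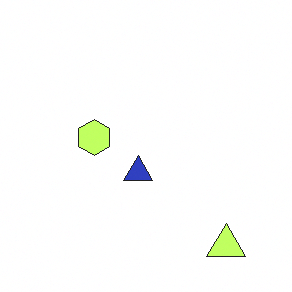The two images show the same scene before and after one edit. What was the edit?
It was brightened a lot.

Every pixel — background and shapes alike — is uniformly brightened.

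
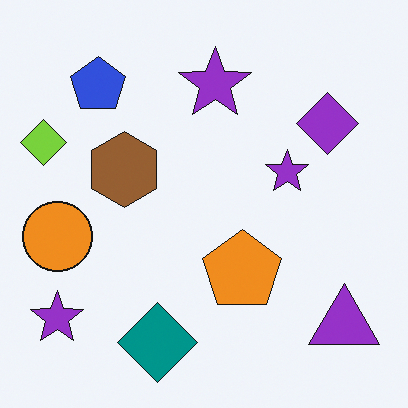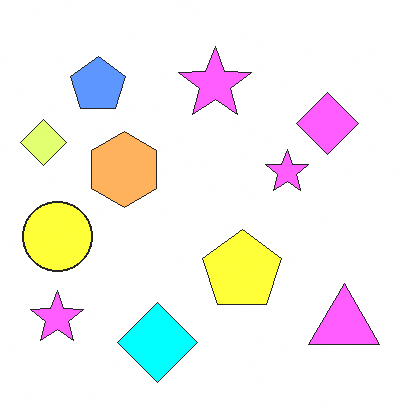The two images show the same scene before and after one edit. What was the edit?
The second image is the first brightened a lot.

Every pixel — background and shapes alike — is uniformly brightened.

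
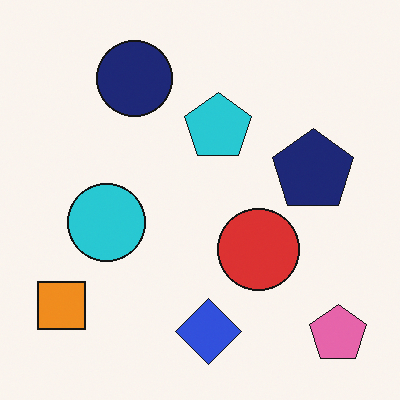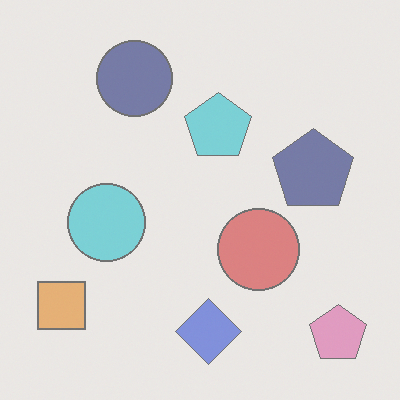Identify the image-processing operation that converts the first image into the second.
The transformation is: given much lower contrast.

Tones are pushed toward mid-grey across the whole image — a global contrast change.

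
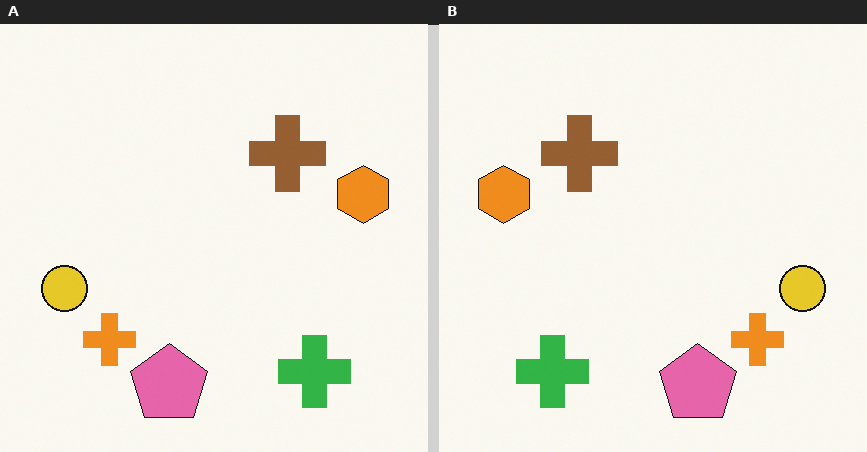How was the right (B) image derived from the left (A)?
Flipped horizontally (left ↔ right).

The yellow circle is in the left of the left (A) image and the right of the right (B) — shapes on opposite sides of the vertical midline have swapped in a mirror flip.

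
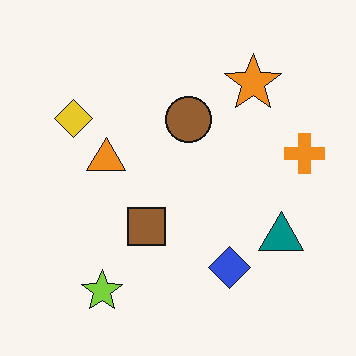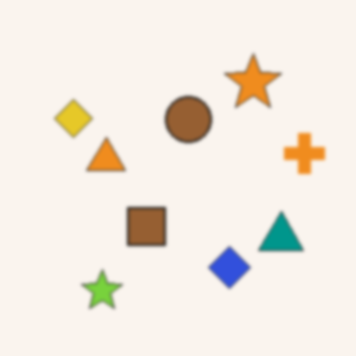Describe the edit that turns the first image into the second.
The transformation is: slightly softened.

Shape edges and outlines are uniformly softened across the whole image.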